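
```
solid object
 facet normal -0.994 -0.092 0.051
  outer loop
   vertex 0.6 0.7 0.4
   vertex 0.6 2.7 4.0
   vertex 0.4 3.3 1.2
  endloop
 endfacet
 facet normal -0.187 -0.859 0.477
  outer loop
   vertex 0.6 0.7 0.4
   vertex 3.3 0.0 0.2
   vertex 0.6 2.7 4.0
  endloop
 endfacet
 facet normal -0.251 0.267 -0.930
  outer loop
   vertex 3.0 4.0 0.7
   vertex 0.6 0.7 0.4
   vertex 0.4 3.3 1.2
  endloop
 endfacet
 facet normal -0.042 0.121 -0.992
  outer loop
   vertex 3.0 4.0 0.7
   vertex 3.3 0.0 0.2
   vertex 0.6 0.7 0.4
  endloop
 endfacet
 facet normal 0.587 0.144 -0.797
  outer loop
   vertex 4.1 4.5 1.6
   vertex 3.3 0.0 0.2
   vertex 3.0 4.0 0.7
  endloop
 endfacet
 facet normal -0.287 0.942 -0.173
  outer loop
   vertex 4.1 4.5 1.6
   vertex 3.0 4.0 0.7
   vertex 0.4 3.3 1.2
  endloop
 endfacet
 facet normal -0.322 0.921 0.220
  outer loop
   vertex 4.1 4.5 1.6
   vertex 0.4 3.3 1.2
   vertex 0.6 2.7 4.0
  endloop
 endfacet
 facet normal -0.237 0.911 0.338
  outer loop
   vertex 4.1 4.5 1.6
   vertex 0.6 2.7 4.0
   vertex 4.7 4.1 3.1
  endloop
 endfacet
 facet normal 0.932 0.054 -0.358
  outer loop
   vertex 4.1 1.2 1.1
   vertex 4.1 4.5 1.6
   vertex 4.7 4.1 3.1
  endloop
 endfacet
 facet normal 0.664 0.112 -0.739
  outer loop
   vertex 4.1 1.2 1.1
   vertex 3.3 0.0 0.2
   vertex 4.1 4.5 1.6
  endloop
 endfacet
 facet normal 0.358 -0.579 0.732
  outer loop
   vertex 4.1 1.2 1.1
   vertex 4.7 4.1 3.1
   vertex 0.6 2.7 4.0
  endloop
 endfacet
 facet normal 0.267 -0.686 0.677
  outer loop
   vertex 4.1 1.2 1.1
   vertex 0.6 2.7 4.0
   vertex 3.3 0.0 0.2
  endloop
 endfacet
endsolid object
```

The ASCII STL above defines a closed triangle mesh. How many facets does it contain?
12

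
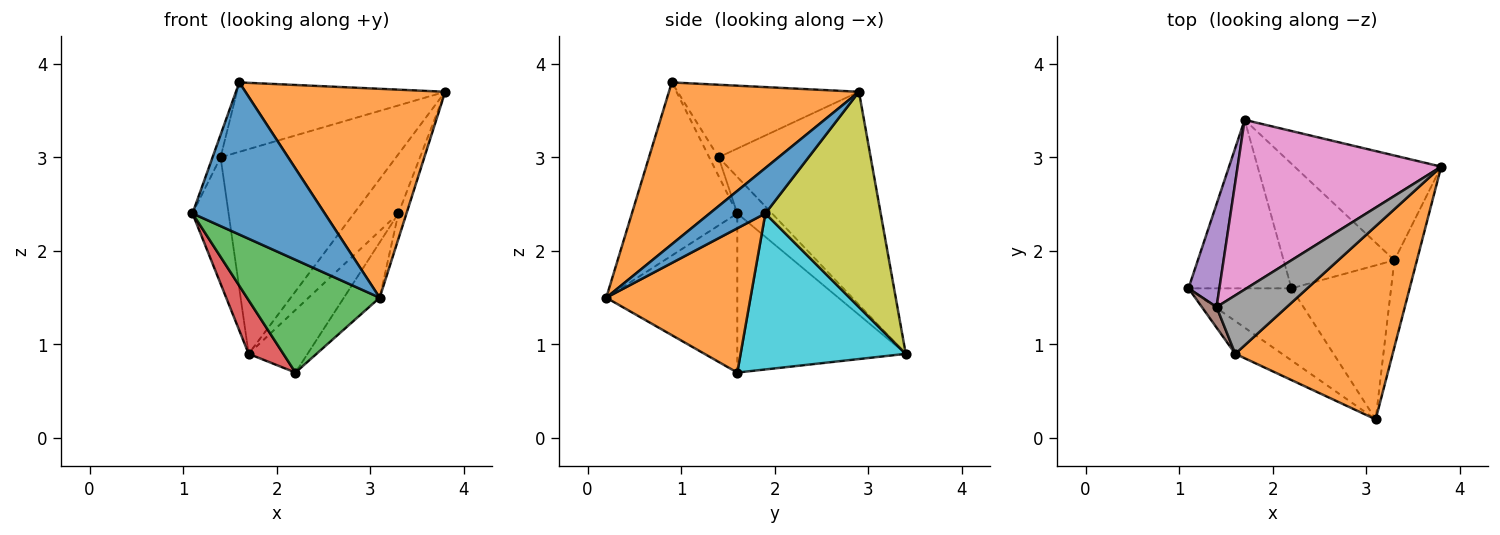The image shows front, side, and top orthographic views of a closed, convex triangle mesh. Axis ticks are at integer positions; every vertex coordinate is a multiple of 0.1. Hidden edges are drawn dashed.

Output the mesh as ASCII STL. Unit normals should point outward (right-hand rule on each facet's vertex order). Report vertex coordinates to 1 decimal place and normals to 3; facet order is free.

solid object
 facet normal -0.615 -0.771 -0.166
  outer loop
   vertex 1.6 0.9 3.8
   vertex 1.1 1.6 2.4
   vertex 3.1 0.2 1.5
  endloop
 endfacet
 facet normal 0.573 -0.602 0.557
  outer loop
   vertex 1.6 0.9 3.8
   vertex 3.1 0.2 1.5
   vertex 3.8 2.9 3.7
  endloop
 endfacet
 facet normal -0.640 -0.648 -0.414
  outer loop
   vertex 2.2 1.6 0.7
   vertex 3.1 0.2 1.5
   vertex 1.1 1.6 2.4
  endloop
 endfacet
 facet normal -0.827 -0.170 -0.535
  outer loop
   vertex 2.2 1.6 0.7
   vertex 1.1 1.6 2.4
   vertex 1.7 3.4 0.9
  endloop
 endfacet
 facet normal -0.598 0.621 0.506
  outer loop
   vertex 1.4 1.4 3.0
   vertex 1.7 3.4 0.9
   vertex 1.1 1.6 2.4
  endloop
 endfacet
 facet normal -0.652 0.559 0.512
  outer loop
   vertex 1.4 1.4 3.0
   vertex 1.1 1.6 2.4
   vertex 1.6 0.9 3.8
  endloop
 endfacet
 facet normal -0.555 0.640 0.531
  outer loop
   vertex 1.4 1.4 3.0
   vertex 3.8 2.9 3.7
   vertex 1.7 3.4 0.9
  endloop
 endfacet
 facet normal -0.554 0.636 0.536
  outer loop
   vertex 1.4 1.4 3.0
   vertex 1.6 0.9 3.8
   vertex 3.8 2.9 3.7
  endloop
 endfacet
 facet normal 0.787 0.304 -0.536
  outer loop
   vertex 3.3 1.9 2.4
   vertex 1.7 3.4 0.9
   vertex 3.8 2.9 3.7
  endloop
 endfacet
 facet normal 0.783 0.279 -0.556
  outer loop
   vertex 3.3 1.9 2.4
   vertex 2.2 1.6 0.7
   vertex 1.7 3.4 0.9
  endloop
 endfacet
 facet normal 0.888 0.129 -0.441
  outer loop
   vertex 3.3 1.9 2.4
   vertex 3.8 2.9 3.7
   vertex 3.1 0.2 1.5
  endloop
 endfacet
 facet normal 0.806 0.200 -0.557
  outer loop
   vertex 3.3 1.9 2.4
   vertex 3.1 0.2 1.5
   vertex 2.2 1.6 0.7
  endloop
 endfacet
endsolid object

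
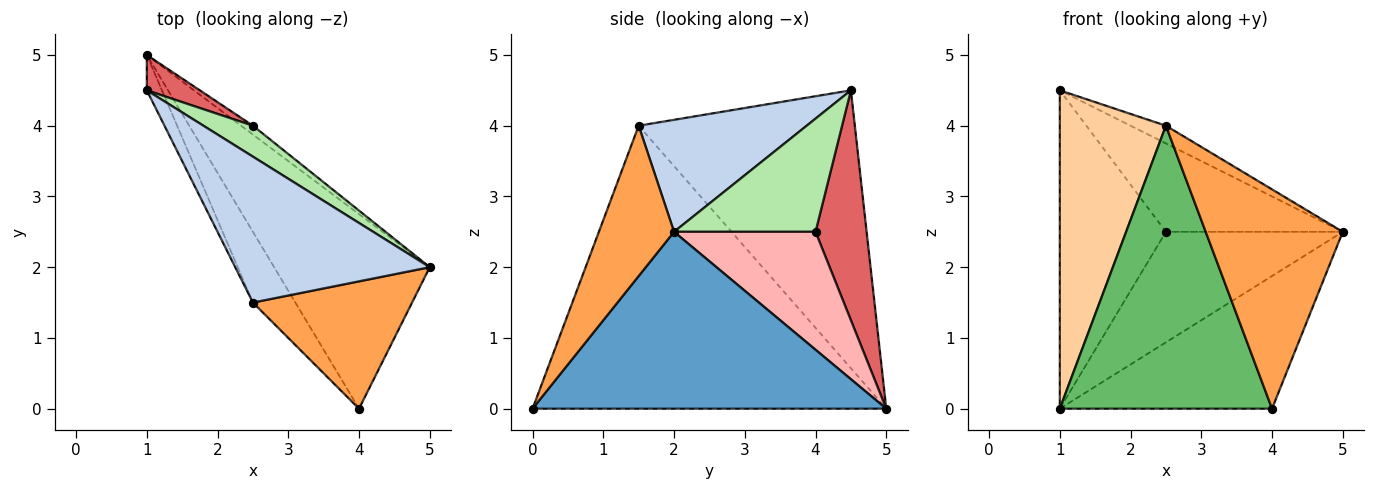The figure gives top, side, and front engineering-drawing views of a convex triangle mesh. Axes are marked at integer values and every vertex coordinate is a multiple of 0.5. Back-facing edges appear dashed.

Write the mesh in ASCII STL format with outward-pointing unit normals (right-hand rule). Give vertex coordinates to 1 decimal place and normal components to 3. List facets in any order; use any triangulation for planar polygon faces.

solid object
 facet normal 0.684 0.411 -0.602
  outer loop
   vertex 1.0 5.0 0.0
   vertex 5.0 2.0 2.5
   vertex 4.0 0.0 0.0
  endloop
 endfacet
 facet normal 0.496 0.104 0.862
  outer loop
   vertex 2.5 1.5 4.0
   vertex 5.0 2.0 2.5
   vertex 1.0 4.5 4.5
  endloop
 endfacet
 facet normal 0.428 -0.781 0.454
  outer loop
   vertex 2.5 1.5 4.0
   vertex 4.0 0.0 0.0
   vertex 5.0 2.0 2.5
  endloop
 endfacet
 facet normal -0.897 -0.440 -0.049
  outer loop
   vertex 2.5 1.5 4.0
   vertex 1.0 4.5 4.5
   vertex 1.0 5.0 0.0
  endloop
 endfacet
 facet normal -0.850 -0.510 -0.128
  outer loop
   vertex 2.5 1.5 4.0
   vertex 1.0 5.0 0.0
   vertex 4.0 0.0 0.0
  endloop
 endfacet
 facet normal 0.603 0.753 0.264
  outer loop
   vertex 2.5 4.0 2.5
   vertex 1.0 4.5 4.5
   vertex 5.0 2.0 2.5
  endloop
 endfacet
 facet normal 0.432 0.897 0.100
  outer loop
   vertex 2.5 4.0 2.5
   vertex 1.0 5.0 0.0
   vertex 1.0 4.5 4.5
  endloop
 endfacet
 facet normal 0.623 0.779 -0.062
  outer loop
   vertex 2.5 4.0 2.5
   vertex 5.0 2.0 2.5
   vertex 1.0 5.0 0.0
  endloop
 endfacet
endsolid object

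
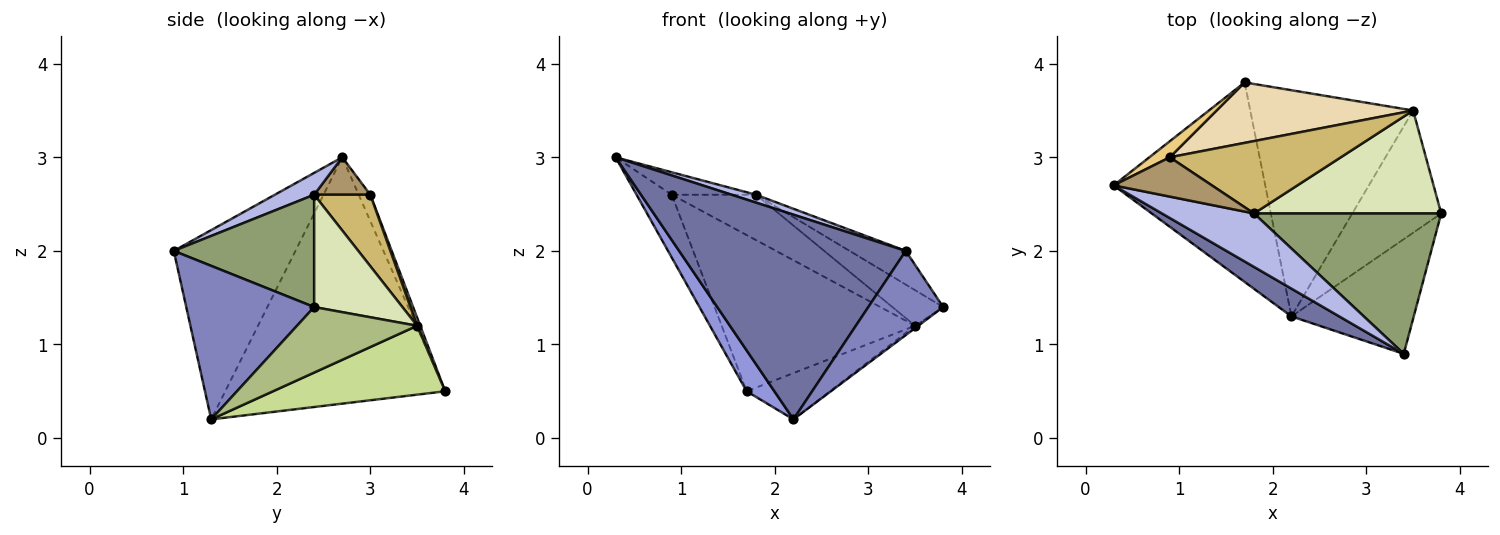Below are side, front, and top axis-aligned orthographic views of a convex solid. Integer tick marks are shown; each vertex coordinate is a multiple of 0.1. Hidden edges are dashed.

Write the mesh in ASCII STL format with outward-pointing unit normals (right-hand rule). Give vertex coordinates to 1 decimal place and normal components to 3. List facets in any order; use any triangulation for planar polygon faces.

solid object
 facet normal -0.470 -0.875 0.119
  outer loop
   vertex 2.2 1.3 0.2
   vertex 3.4 0.9 2.0
   vertex 0.3 2.7 3.0
  endloop
 endfacet
 facet normal 0.711 -0.416 -0.567
  outer loop
   vertex 2.2 1.3 0.2
   vertex 3.8 2.4 1.4
   vertex 3.4 0.9 2.0
  endloop
 endfacet
 facet normal -0.847 -0.107 -0.521
  outer loop
   vertex 1.7 3.8 0.5
   vertex 2.2 1.3 0.2
   vertex 0.3 2.7 3.0
  endloop
 endfacet
 facet normal 0.229 -0.141 0.963
  outer loop
   vertex 1.8 2.4 2.6
   vertex 0.3 2.7 3.0
   vertex 3.4 0.9 2.0
  endloop
 endfacet
 facet normal 0.504 0.202 0.840
  outer loop
   vertex 1.8 2.4 2.6
   vertex 3.4 0.9 2.0
   vertex 3.8 2.4 1.4
  endloop
 endfacet
 facet normal 0.593 0.015 -0.805
  outer loop
   vertex 3.5 3.5 1.2
   vertex 3.8 2.4 1.4
   vertex 2.2 1.3 0.2
  endloop
 endfacet
 facet normal 0.383 0.185 -0.905
  outer loop
   vertex 3.5 3.5 1.2
   vertex 2.2 1.3 0.2
   vertex 1.7 3.8 0.5
  endloop
 endfacet
 facet normal 0.493 0.284 0.822
  outer loop
   vertex 3.5 3.5 1.2
   vertex 1.8 2.4 2.6
   vertex 3.8 2.4 1.4
  endloop
 endfacet
 facet normal 0.314 0.471 0.824
  outer loop
   vertex 0.9 3.0 2.6
   vertex 0.3 2.7 3.0
   vertex 1.8 2.4 2.6
  endloop
 endfacet
 facet normal 0.334 0.501 0.799
  outer loop
   vertex 0.9 3.0 2.6
   vertex 1.8 2.4 2.6
   vertex 3.5 3.5 1.2
  endloop
 endfacet
 facet normal -0.304 0.923 0.236
  outer loop
   vertex 0.9 3.0 2.6
   vertex 1.7 3.8 0.5
   vertex 0.3 2.7 3.0
  endloop
 endfacet
 facet normal 0.015 0.932 0.361
  outer loop
   vertex 0.9 3.0 2.6
   vertex 3.5 3.5 1.2
   vertex 1.7 3.8 0.5
  endloop
 endfacet
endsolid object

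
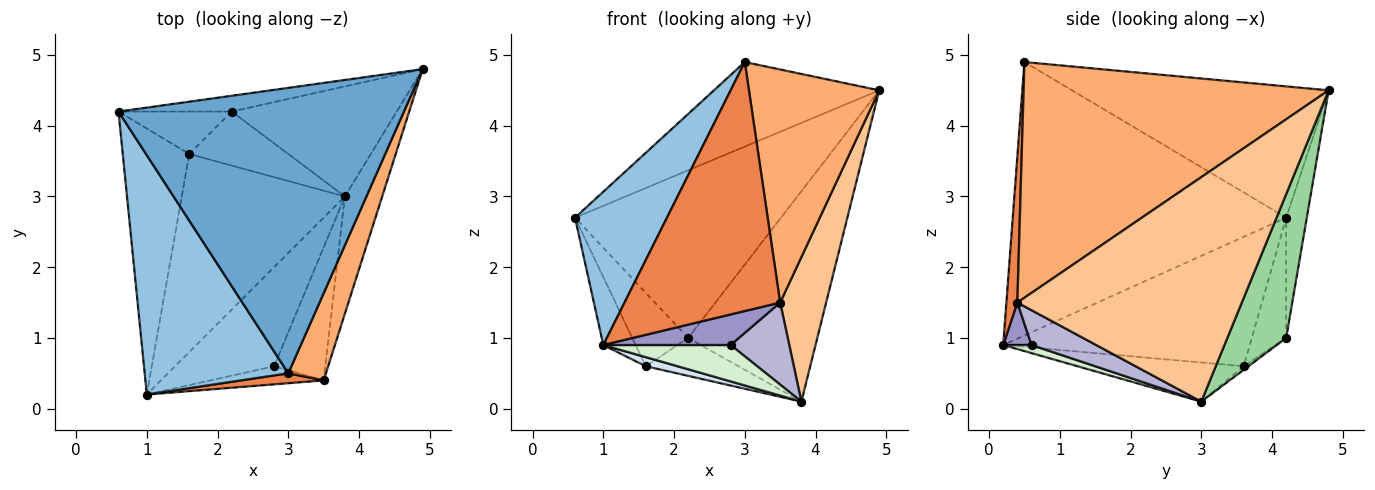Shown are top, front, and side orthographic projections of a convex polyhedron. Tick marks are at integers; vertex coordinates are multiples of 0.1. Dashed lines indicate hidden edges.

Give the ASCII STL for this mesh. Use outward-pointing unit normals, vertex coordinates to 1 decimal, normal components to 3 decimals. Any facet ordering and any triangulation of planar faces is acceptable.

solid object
 facet normal -0.404 0.260 0.877
  outer loop
   vertex 3.0 0.5 4.9
   vertex 4.9 4.8 4.5
   vertex 0.6 4.2 2.7
  endloop
 endfacet
 facet normal -0.848 -0.285 0.446
  outer loop
   vertex 3.0 0.5 4.9
   vertex 0.6 4.2 2.7
   vertex 1.0 0.2 0.9
  endloop
 endfacet
 facet normal -0.884 0.116 -0.454
  outer loop
   vertex 1.6 3.6 0.6
   vertex 1.0 0.2 0.9
   vertex 0.6 4.2 2.7
  endloop
 endfacet
 facet normal -0.233 -0.045 -0.971
  outer loop
   vertex 1.6 3.6 0.6
   vertex 3.8 3.0 0.1
   vertex 1.0 0.2 0.9
  endloop
 endfacet
 facet normal 0.070 -0.997 0.040
  outer loop
   vertex 3.5 0.4 1.5
   vertex 3.0 0.5 4.9
   vertex 1.0 0.2 0.9
  endloop
 endfacet
 facet normal 0.910 -0.389 0.145
  outer loop
   vertex 3.5 0.4 1.5
   vertex 4.9 4.8 4.5
   vertex 3.0 0.5 4.9
  endloop
 endfacet
 facet normal 0.967 -0.198 -0.161
  outer loop
   vertex 3.5 0.4 1.5
   vertex 3.8 3.0 0.1
   vertex 4.9 4.8 4.5
  endloop
 endfacet
 facet normal -0.099 0.991 -0.093
  outer loop
   vertex 2.2 4.2 1.0
   vertex 0.6 4.2 2.7
   vertex 4.9 4.8 4.5
  endloop
 endfacet
 facet normal -0.470 0.764 -0.442
  outer loop
   vertex 2.2 4.2 1.0
   vertex 1.6 3.6 0.6
   vertex 0.6 4.2 2.7
  endloop
 endfacet
 facet normal 0.374 0.822 -0.430
  outer loop
   vertex 2.2 4.2 1.0
   vertex 4.9 4.8 4.5
   vertex 3.8 3.0 0.1
  endloop
 endfacet
 facet normal -0.029 0.575 -0.818
  outer loop
   vertex 2.2 4.2 1.0
   vertex 3.8 3.0 0.1
   vertex 1.6 3.6 0.6
  endloop
 endfacet
 facet normal 0.076 -0.344 -0.936
  outer loop
   vertex 2.8 0.6 0.9
   vertex 1.0 0.2 0.9
   vertex 3.8 3.0 0.1
  endloop
 endfacet
 facet normal 0.188 -0.845 -0.501
  outer loop
   vertex 2.8 0.6 0.9
   vertex 3.5 0.4 1.5
   vertex 1.0 0.2 0.9
  endloop
 endfacet
 facet normal 0.501 -0.454 -0.736
  outer loop
   vertex 2.8 0.6 0.9
   vertex 3.8 3.0 0.1
   vertex 3.5 0.4 1.5
  endloop
 endfacet
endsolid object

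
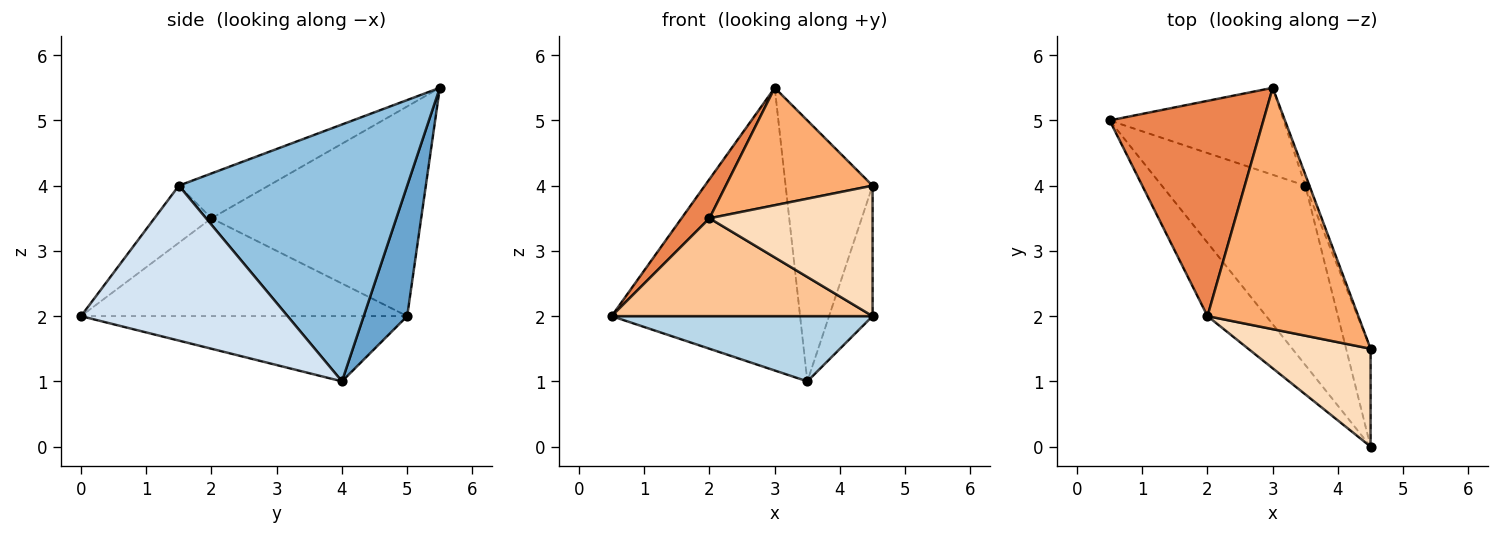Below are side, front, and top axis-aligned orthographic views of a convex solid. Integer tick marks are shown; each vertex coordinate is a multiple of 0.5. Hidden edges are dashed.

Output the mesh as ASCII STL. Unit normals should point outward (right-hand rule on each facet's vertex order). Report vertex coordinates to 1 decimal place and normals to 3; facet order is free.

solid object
 facet normal 0.215 0.933 -0.287
  outer loop
   vertex 3.5 4.0 1.0
   vertex 0.5 5.0 2.0
   vertex 3.0 5.5 5.5
  endloop
 endfacet
 facet normal 0.934 0.356 -0.015
  outer loop
   vertex 3.5 4.0 1.0
   vertex 3.0 5.5 5.5
   vertex 4.5 1.5 4.0
  endloop
 endfacet
 facet normal -0.393 -0.314 -0.864
  outer loop
   vertex 4.5 0.0 2.0
   vertex 0.5 5.0 2.0
   vertex 3.5 4.0 1.0
  endloop
 endfacet
 facet normal 0.967 0.204 -0.153
  outer loop
   vertex 4.5 0.0 2.0
   vertex 3.5 4.0 1.0
   vertex 4.5 1.5 4.0
  endloop
 endfacet
 facet normal -0.802 -0.107 0.588
  outer loop
   vertex 2.0 2.0 3.5
   vertex 3.0 5.5 5.5
   vertex 0.5 5.0 2.0
  endloop
 endfacet
 facet normal -0.258 -0.423 0.869
  outer loop
   vertex 2.0 2.0 3.5
   vertex 4.5 1.5 4.0
   vertex 3.0 5.5 5.5
  endloop
 endfacet
 facet normal -0.707 -0.566 -0.424
  outer loop
   vertex 2.0 2.0 3.5
   vertex 0.5 5.0 2.0
   vertex 4.5 0.0 2.0
  endloop
 endfacet
 facet normal -0.270 -0.770 0.578
  outer loop
   vertex 2.0 2.0 3.5
   vertex 4.5 0.0 2.0
   vertex 4.5 1.5 4.0
  endloop
 endfacet
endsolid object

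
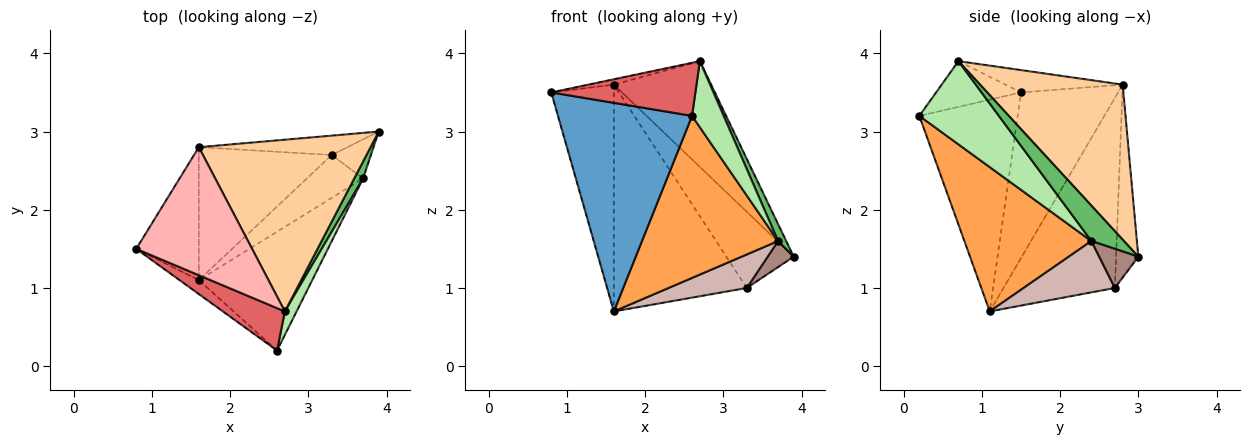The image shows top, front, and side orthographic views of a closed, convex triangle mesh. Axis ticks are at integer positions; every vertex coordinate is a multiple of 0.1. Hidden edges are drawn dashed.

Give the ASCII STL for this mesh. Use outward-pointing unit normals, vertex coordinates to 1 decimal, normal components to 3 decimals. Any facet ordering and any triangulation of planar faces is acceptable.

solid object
 facet normal -0.591 -0.805 -0.054
  outer loop
   vertex 1.6 1.1 0.7
   vertex 2.6 0.2 3.2
   vertex 0.8 1.5 3.5
  endloop
 endfacet
 facet normal -0.801 0.516 -0.303
  outer loop
   vertex 1.6 2.8 3.6
   vertex 1.6 1.1 0.7
   vertex 0.8 1.5 3.5
  endloop
 endfacet
 facet normal 0.601 -0.644 -0.472
  outer loop
   vertex 3.7 2.4 1.6
   vertex 2.6 0.2 3.2
   vertex 1.6 1.1 0.7
  endloop
 endfacet
 facet normal 0.610 0.416 0.675
  outer loop
   vertex 2.7 0.7 3.9
   vertex 3.9 3.0 1.4
   vertex 1.6 2.8 3.6
  endloop
 endfacet
 facet normal 0.943 -0.236 0.236
  outer loop
   vertex 2.7 0.7 3.9
   vertex 3.7 2.4 1.6
   vertex 3.9 3.0 1.4
  endloop
 endfacet
 facet normal 0.921 -0.366 0.130
  outer loop
   vertex 2.7 0.7 3.9
   vertex 2.6 0.2 3.2
   vertex 3.7 2.4 1.6
  endloop
 endfacet
 facet normal -0.418 -0.710 0.567
  outer loop
   vertex 2.7 0.7 3.9
   vertex 0.8 1.5 3.5
   vertex 2.6 0.2 3.2
  endloop
 endfacet
 facet normal -0.189 0.041 0.981
  outer loop
   vertex 2.7 0.7 3.9
   vertex 1.6 2.8 3.6
   vertex 0.8 1.5 3.5
  endloop
 endfacet
 facet normal -0.305 0.923 -0.235
  outer loop
   vertex 3.3 2.7 1.0
   vertex 1.6 2.8 3.6
   vertex 3.9 3.0 1.4
  endloop
 endfacet
 facet normal -0.586 0.699 -0.410
  outer loop
   vertex 3.3 2.7 1.0
   vertex 1.6 1.1 0.7
   vertex 1.6 2.8 3.6
  endloop
 endfacet
 facet normal 0.640 -0.426 -0.640
  outer loop
   vertex 3.3 2.7 1.0
   vertex 3.9 3.0 1.4
   vertex 3.7 2.4 1.6
  endloop
 endfacet
 facet normal 0.584 -0.500 -0.639
  outer loop
   vertex 3.3 2.7 1.0
   vertex 3.7 2.4 1.6
   vertex 1.6 1.1 0.7
  endloop
 endfacet
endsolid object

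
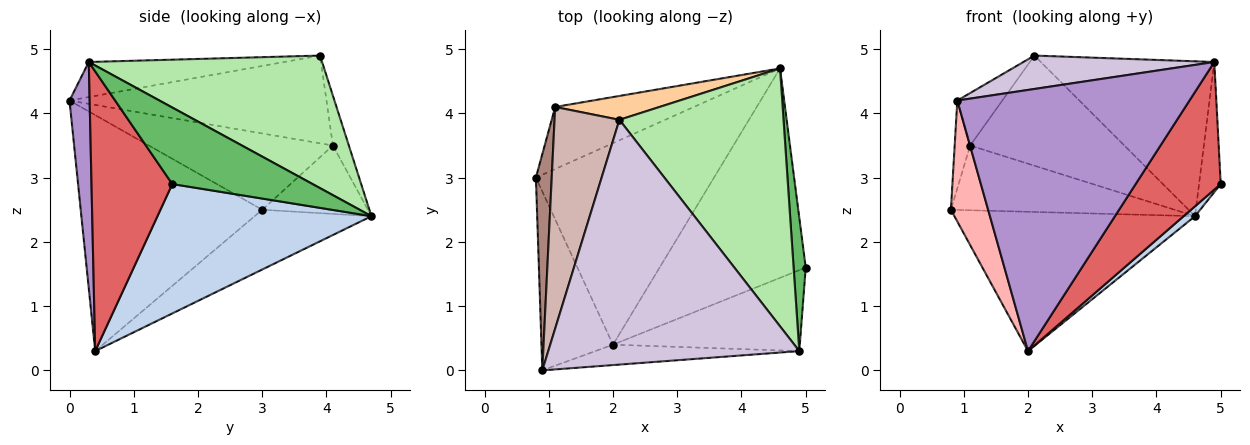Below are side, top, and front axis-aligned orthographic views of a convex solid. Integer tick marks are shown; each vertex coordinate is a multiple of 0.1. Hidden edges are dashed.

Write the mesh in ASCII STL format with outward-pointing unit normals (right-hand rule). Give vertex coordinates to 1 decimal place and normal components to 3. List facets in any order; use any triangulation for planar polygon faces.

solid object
 facet normal -0.266 0.548 -0.793
  outer loop
   vertex 2.0 0.4 0.3
   vertex 0.8 3.0 2.5
   vertex 4.6 4.7 2.4
  endloop
 endfacet
 facet normal 0.663 -0.035 -0.748
  outer loop
   vertex 2.0 0.4 0.3
   vertex 4.6 4.7 2.4
   vertex 5.0 1.6 2.9
  endloop
 endfacet
 facet normal -0.323 0.683 -0.655
  outer loop
   vertex 1.1 4.1 3.5
   vertex 4.6 4.7 2.4
   vertex 0.8 3.0 2.5
  endloop
 endfacet
 facet normal -0.100 0.972 0.211
  outer loop
   vertex 1.1 4.1 3.5
   vertex 2.1 3.9 4.9
   vertex 4.6 4.7 2.4
  endloop
 endfacet
 facet normal 0.976 0.151 0.155
  outer loop
   vertex 4.9 0.3 4.8
   vertex 5.0 1.6 2.9
   vertex 4.6 4.7 2.4
  endloop
 endfacet
 facet normal 0.569 0.423 0.705
  outer loop
   vertex 4.9 0.3 4.8
   vertex 4.6 4.7 2.4
   vertex 2.1 3.9 4.9
  endloop
 endfacet
 facet normal 0.626 -0.659 -0.418
  outer loop
   vertex 4.9 0.3 4.8
   vertex 2.0 0.4 0.3
   vertex 5.0 1.6 2.9
  endloop
 endfacet
 facet normal -0.939 -0.193 -0.285
  outer loop
   vertex 0.9 0.0 4.2
   vertex 0.8 3.0 2.5
   vertex 2.0 0.4 0.3
  endloop
 endfacet
 facet normal 0.086 -0.993 -0.078
  outer loop
   vertex 0.9 0.0 4.2
   vertex 2.0 0.4 0.3
   vertex 4.9 0.3 4.8
  endloop
 endfacet
 facet normal -0.137 -0.134 0.981
  outer loop
   vertex 0.9 0.0 4.2
   vertex 4.9 0.3 4.8
   vertex 2.1 3.9 4.9
  endloop
 endfacet
 facet normal -0.976 0.082 0.202
  outer loop
   vertex 0.9 0.0 4.2
   vertex 1.1 4.1 3.5
   vertex 0.8 3.0 2.5
  endloop
 endfacet
 facet normal -0.796 0.139 0.589
  outer loop
   vertex 0.9 0.0 4.2
   vertex 2.1 3.9 4.9
   vertex 1.1 4.1 3.5
  endloop
 endfacet
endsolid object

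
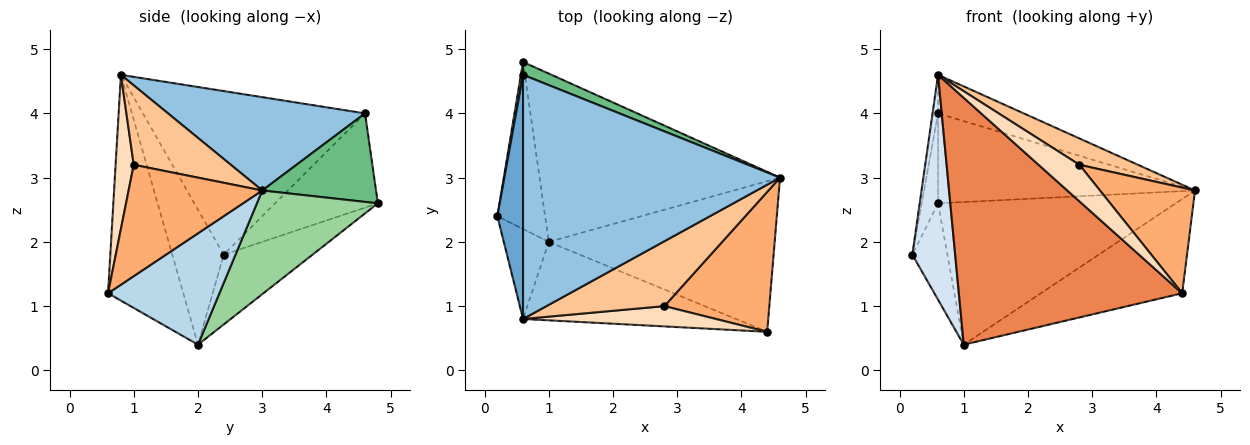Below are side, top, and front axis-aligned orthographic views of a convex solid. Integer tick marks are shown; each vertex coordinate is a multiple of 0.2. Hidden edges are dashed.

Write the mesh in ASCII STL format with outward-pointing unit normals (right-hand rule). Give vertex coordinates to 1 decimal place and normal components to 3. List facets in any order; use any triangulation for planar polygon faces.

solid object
 facet normal -0.988 0.024 0.155
  outer loop
   vertex 0.6 4.6 4.0
   vertex 0.2 2.4 1.8
   vertex 0.6 0.8 4.6
  endloop
 endfacet
 facet normal 0.338 0.147 0.930
  outer loop
   vertex 0.6 4.6 4.0
   vertex 0.6 0.8 4.6
   vertex 4.6 3.0 2.8
  endloop
 endfacet
 facet normal 0.386 0.489 -0.782
  outer loop
   vertex 1.0 2.0 0.4
   vertex 4.6 3.0 2.8
   vertex 4.4 0.6 1.2
  endloop
 endfacet
 facet normal -0.744 -0.620 -0.248
  outer loop
   vertex 1.0 2.0 0.4
   vertex 0.6 0.8 4.6
   vertex 0.2 2.4 1.8
  endloop
 endfacet
 facet normal -0.306 -0.907 -0.288
  outer loop
   vertex 1.0 2.0 0.4
   vertex 4.4 0.6 1.2
   vertex 0.6 0.8 4.6
  endloop
 endfacet
 facet normal 0.646 -0.460 0.609
  outer loop
   vertex 2.8 1.0 3.2
   vertex 4.4 0.6 1.2
   vertex 4.6 3.0 2.8
  endloop
 endfacet
 facet normal 0.529 -0.319 0.786
  outer loop
   vertex 2.8 1.0 3.2
   vertex 4.6 3.0 2.8
   vertex 0.6 0.8 4.6
  endloop
 endfacet
 facet normal 0.362 -0.815 0.453
  outer loop
   vertex 2.8 1.0 3.2
   vertex 0.6 0.8 4.6
   vertex 4.4 0.6 1.2
  endloop
 endfacet
 facet normal 0.402 0.907 0.130
  outer loop
   vertex 0.6 4.8 2.6
   vertex 0.6 4.6 4.0
   vertex 4.6 3.0 2.8
  endloop
 endfacet
 facet normal 0.313 0.614 -0.725
  outer loop
   vertex 0.6 4.8 2.6
   vertex 4.6 3.0 2.8
   vertex 1.0 2.0 0.4
  endloop
 endfacet
 facet normal -0.987 0.157 0.022
  outer loop
   vertex 0.6 4.8 2.6
   vertex 0.2 2.4 1.8
   vertex 0.6 4.6 4.0
  endloop
 endfacet
 facet normal -0.785 0.310 -0.537
  outer loop
   vertex 0.6 4.8 2.6
   vertex 1.0 2.0 0.4
   vertex 0.2 2.4 1.8
  endloop
 endfacet
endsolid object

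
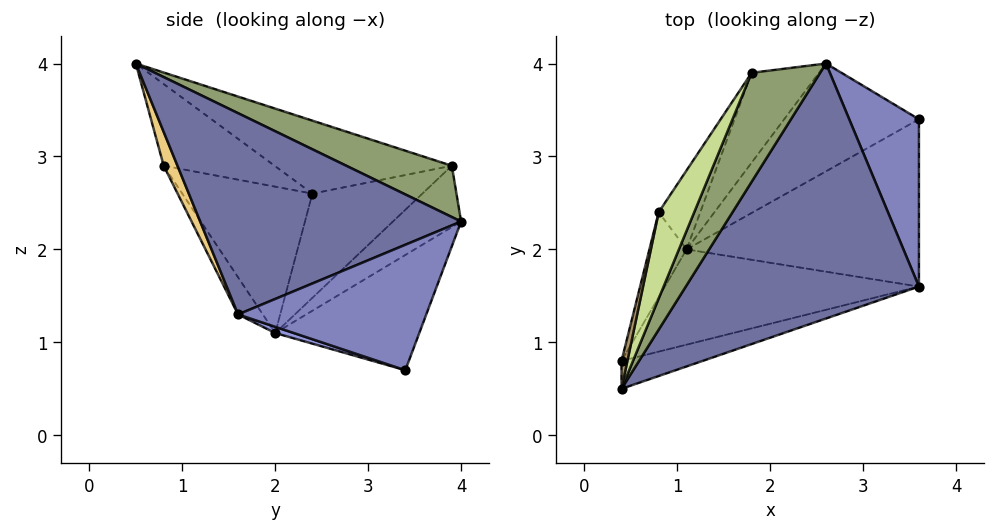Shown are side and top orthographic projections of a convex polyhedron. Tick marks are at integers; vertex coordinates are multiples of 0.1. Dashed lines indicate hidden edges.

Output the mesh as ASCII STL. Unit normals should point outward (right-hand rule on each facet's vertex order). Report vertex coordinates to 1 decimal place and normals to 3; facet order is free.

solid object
 facet normal 0.653 -0.043 0.756
  outer loop
   vertex 2.6 4.0 2.3
   vertex 0.4 0.5 4.0
   vertex 3.6 1.6 1.3
  endloop
 endfacet
 facet normal 0.863 0.160 0.479
  outer loop
   vertex 3.6 3.4 0.7
   vertex 2.6 4.0 2.3
   vertex 3.6 1.6 1.3
  endloop
 endfacet
 facet normal 0.025 -0.316 -0.948
  outer loop
   vertex 1.1 2.0 1.1
   vertex 3.6 3.4 0.7
   vertex 3.6 1.6 1.3
  endloop
 endfacet
 facet normal -0.473 0.686 -0.553
  outer loop
   vertex 1.1 2.0 1.1
   vertex 2.6 4.0 2.3
   vertex 3.6 3.4 0.7
  endloop
 endfacet
 facet normal 0.599 0.012 0.801
  outer loop
   vertex 1.8 3.9 2.9
   vertex 0.4 0.5 4.0
   vertex 2.6 4.0 2.3
  endloop
 endfacet
 facet normal -0.488 0.688 -0.537
  outer loop
   vertex 1.8 3.9 2.9
   vertex 2.6 4.0 2.3
   vertex 1.1 2.0 1.1
  endloop
 endfacet
 facet normal -0.800 0.456 0.390
  outer loop
   vertex 0.8 2.4 2.6
   vertex 0.4 0.5 4.0
   vertex 1.8 3.9 2.9
  endloop
 endfacet
 facet normal -0.763 0.570 -0.305
  outer loop
   vertex 0.8 2.4 2.6
   vertex 1.8 3.9 2.9
   vertex 1.1 2.0 1.1
  endloop
 endfacet
 facet normal -0.965 0.254 0.069
  outer loop
   vertex 0.4 0.8 2.9
   vertex 0.4 0.5 4.0
   vertex 0.8 2.4 2.6
  endloop
 endfacet
 facet normal -0.951 0.192 -0.242
  outer loop
   vertex 0.4 0.8 2.9
   vertex 0.8 2.4 2.6
   vertex 1.1 2.0 1.1
  endloop
 endfacet
 facet normal 0.109 -0.959 -0.262
  outer loop
   vertex 0.4 0.8 2.9
   vertex 3.6 1.6 1.3
   vertex 0.4 0.5 4.0
  endloop
 endfacet
 facet normal -0.084 -0.814 -0.575
  outer loop
   vertex 0.4 0.8 2.9
   vertex 1.1 2.0 1.1
   vertex 3.6 1.6 1.3
  endloop
 endfacet
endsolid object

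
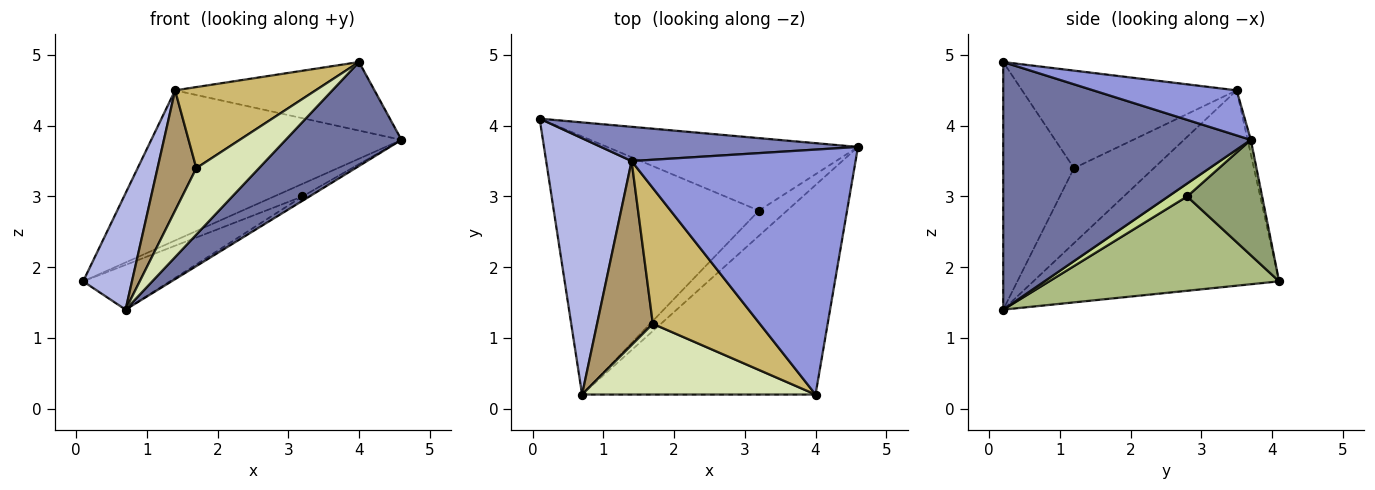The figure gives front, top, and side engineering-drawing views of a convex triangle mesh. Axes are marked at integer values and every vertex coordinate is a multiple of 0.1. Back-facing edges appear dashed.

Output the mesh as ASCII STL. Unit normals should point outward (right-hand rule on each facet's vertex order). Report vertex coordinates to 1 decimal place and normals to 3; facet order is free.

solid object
 facet normal 0.689 -0.322 -0.649
  outer loop
   vertex 4.0 0.2 4.9
   vertex 0.7 0.2 1.4
   vertex 4.6 3.7 3.8
  endloop
 endfacet
 facet normal -0.012 0.975 0.223
  outer loop
   vertex 1.4 3.5 4.5
   vertex 4.6 3.7 3.8
   vertex 0.1 4.1 1.8
  endloop
 endfacet
 facet normal 0.190 0.265 0.945
  outer loop
   vertex 1.4 3.5 4.5
   vertex 4.0 0.2 4.9
   vertex 4.6 3.7 3.8
  endloop
 endfacet
 facet normal -0.901 -0.179 0.394
  outer loop
   vertex 1.4 3.5 4.5
   vertex 0.1 4.1 1.8
   vertex 0.7 0.2 1.4
  endloop
 endfacet
 facet normal 0.413 0.156 -0.897
  outer loop
   vertex 3.2 2.8 3.0
   vertex 0.1 4.1 1.8
   vertex 4.6 3.7 3.8
  endloop
 endfacet
 facet normal 0.413 0.156 -0.898
  outer loop
   vertex 3.2 2.8 3.0
   vertex 0.7 0.2 1.4
   vertex 0.1 4.1 1.8
  endloop
 endfacet
 facet normal 0.413 0.155 -0.897
  outer loop
   vertex 3.2 2.8 3.0
   vertex 4.6 3.7 3.8
   vertex 0.7 0.2 1.4
  endloop
 endfacet
 facet normal -0.612 -0.542 0.577
  outer loop
   vertex 1.7 1.2 3.4
   vertex 0.7 0.2 1.4
   vertex 4.0 0.2 4.9
  endloop
 endfacet
 facet normal -0.748 -0.363 0.556
  outer loop
   vertex 1.7 1.2 3.4
   vertex 1.4 3.5 4.5
   vertex 0.7 0.2 1.4
  endloop
 endfacet
 facet normal -0.616 -0.404 0.676
  outer loop
   vertex 1.7 1.2 3.4
   vertex 4.0 0.2 4.9
   vertex 1.4 3.5 4.5
  endloop
 endfacet
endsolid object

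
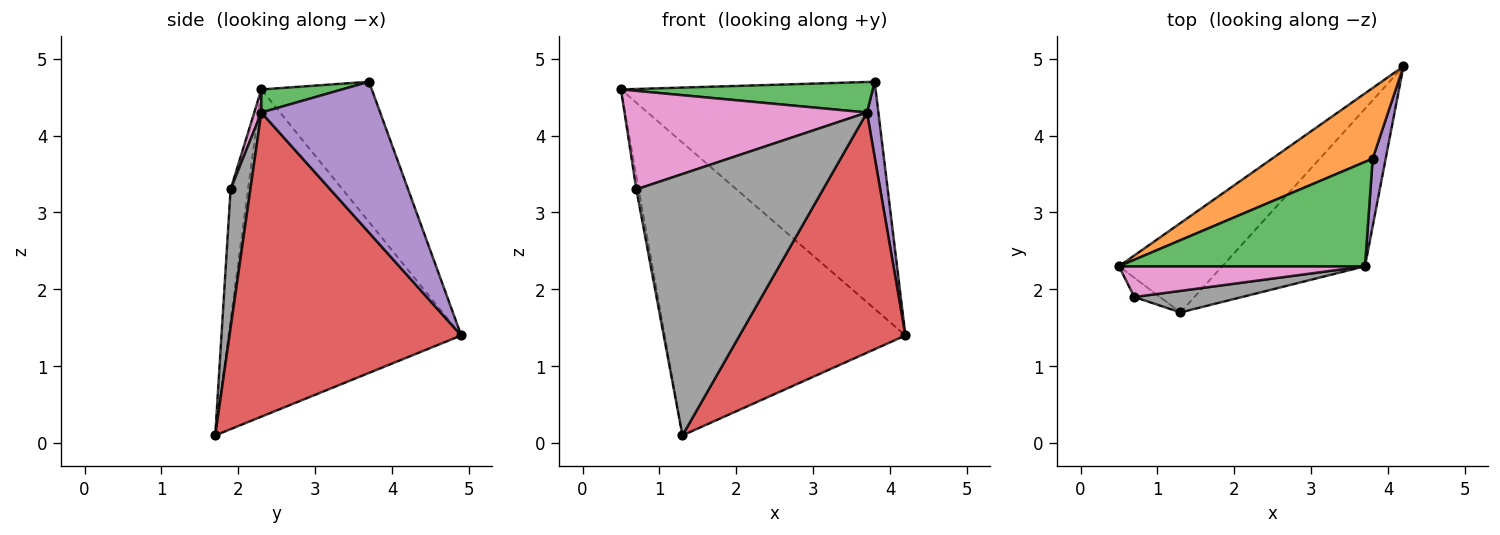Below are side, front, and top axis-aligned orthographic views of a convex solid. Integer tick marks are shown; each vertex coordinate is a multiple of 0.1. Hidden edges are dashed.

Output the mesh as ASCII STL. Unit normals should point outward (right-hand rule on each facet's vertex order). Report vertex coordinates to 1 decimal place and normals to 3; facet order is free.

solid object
 facet normal -0.679 0.702 -0.214
  outer loop
   vertex 1.3 1.7 0.1
   vertex 0.5 2.3 4.6
   vertex 4.2 4.9 1.4
  endloop
 endfacet
 facet normal -0.383 0.882 0.274
  outer loop
   vertex 3.8 3.7 4.7
   vertex 4.2 4.9 1.4
   vertex 0.5 2.3 4.6
  endloop
 endfacet
 facet normal 0.090 -0.280 0.956
  outer loop
   vertex 3.7 2.3 4.3
   vertex 3.8 3.7 4.7
   vertex 0.5 2.3 4.6
  endloop
 endfacet
 facet normal 0.760 -0.544 -0.356
  outer loop
   vertex 3.7 2.3 4.3
   vertex 1.3 1.7 0.1
   vertex 4.2 4.9 1.4
  endloop
 endfacet
 facet normal 0.992 -0.095 0.086
  outer loop
   vertex 3.7 2.3 4.3
   vertex 4.2 4.9 1.4
   vertex 3.8 3.7 4.7
  endloop
 endfacet
 facet normal -0.973 0.133 -0.191
  outer loop
   vertex 0.7 1.9 3.3
   vertex 0.5 2.3 4.6
   vertex 1.3 1.7 0.1
  endloop
 endfacet
 facet normal 0.028 -0.954 0.298
  outer loop
   vertex 0.7 1.9 3.3
   vertex 3.7 2.3 4.3
   vertex 0.5 2.3 4.6
  endloop
 endfacet
 facet normal 0.105 -0.991 0.082
  outer loop
   vertex 0.7 1.9 3.3
   vertex 1.3 1.7 0.1
   vertex 3.7 2.3 4.3
  endloop
 endfacet
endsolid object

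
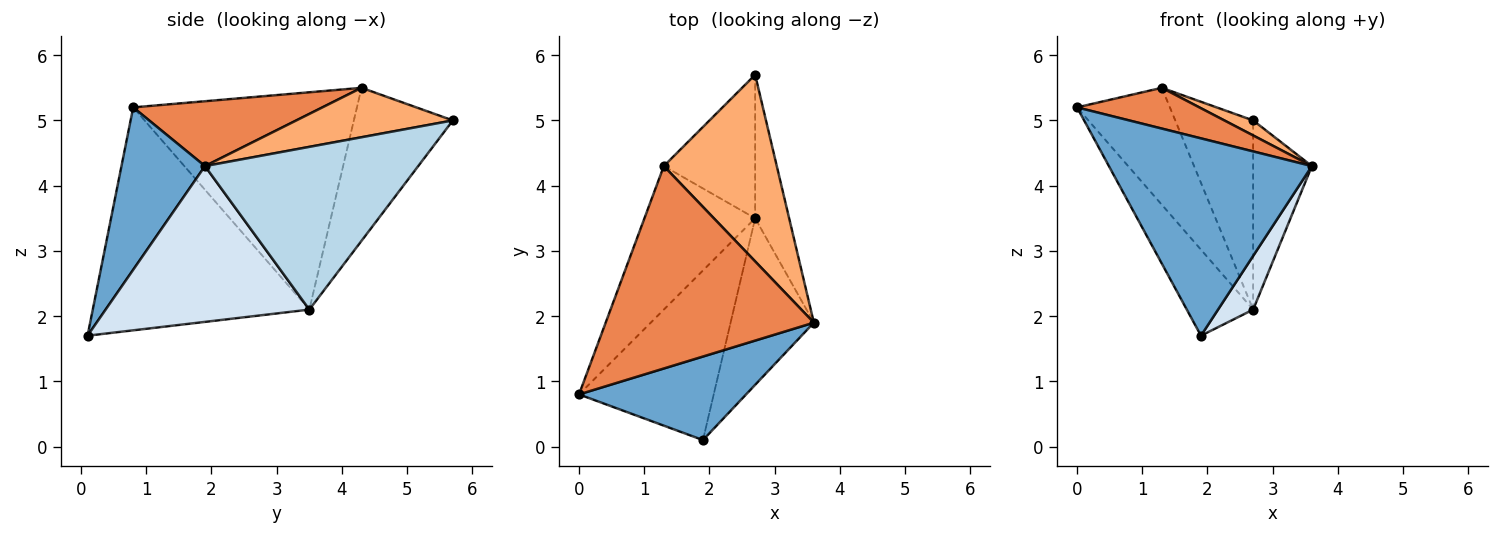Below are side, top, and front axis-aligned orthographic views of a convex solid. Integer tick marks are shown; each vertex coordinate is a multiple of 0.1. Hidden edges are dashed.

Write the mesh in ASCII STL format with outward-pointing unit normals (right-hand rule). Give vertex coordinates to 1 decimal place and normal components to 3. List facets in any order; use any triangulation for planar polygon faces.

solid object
 facet normal 0.354 -0.861 0.365
  outer loop
   vertex 1.9 0.1 1.7
   vertex 3.6 1.9 4.3
   vertex 0.0 0.8 5.2
  endloop
 endfacet
 facet normal -0.828 0.254 -0.500
  outer loop
   vertex 2.7 3.5 2.1
   vertex 1.9 0.1 1.7
   vertex 0.0 0.8 5.2
  endloop
 endfacet
 facet normal 0.945 0.260 -0.197
  outer loop
   vertex 2.7 3.5 2.1
   vertex 2.7 5.7 5.0
   vertex 3.6 1.9 4.3
  endloop
 endfacet
 facet normal 0.872 -0.150 -0.466
  outer loop
   vertex 2.7 3.5 2.1
   vertex 3.6 1.9 4.3
   vertex 1.9 0.1 1.7
  endloop
 endfacet
 facet normal 0.292 -0.189 0.938
  outer loop
   vertex 1.3 4.3 5.5
   vertex 0.0 0.8 5.2
   vertex 3.6 1.9 4.3
  endloop
 endfacet
 facet normal 0.400 -0.074 0.914
  outer loop
   vertex 1.3 4.3 5.5
   vertex 3.6 1.9 4.3
   vertex 2.7 5.7 5.0
  endloop
 endfacet
 facet normal -0.836 0.347 -0.426
  outer loop
   vertex 1.3 4.3 5.5
   vertex 2.7 3.5 2.1
   vertex 0.0 0.8 5.2
  endloop
 endfacet
 facet normal -0.712 0.560 -0.425
  outer loop
   vertex 1.3 4.3 5.5
   vertex 2.7 5.7 5.0
   vertex 2.7 3.5 2.1
  endloop
 endfacet
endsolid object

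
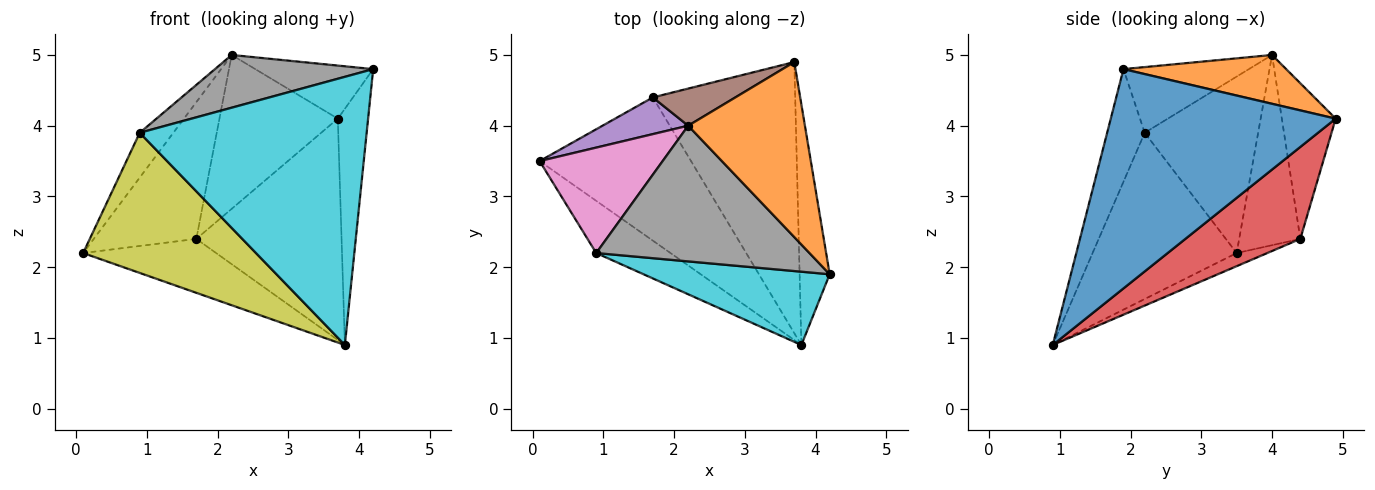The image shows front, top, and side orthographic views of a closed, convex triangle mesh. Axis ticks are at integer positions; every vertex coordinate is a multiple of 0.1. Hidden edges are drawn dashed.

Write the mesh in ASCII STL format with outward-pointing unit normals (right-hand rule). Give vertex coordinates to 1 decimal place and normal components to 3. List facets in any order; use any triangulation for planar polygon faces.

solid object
 facet normal 0.982 0.132 -0.135
  outer loop
   vertex 3.8 0.9 0.9
   vertex 3.7 4.9 4.1
   vertex 4.2 1.9 4.8
  endloop
 endfacet
 facet normal 0.372 0.269 0.889
  outer loop
   vertex 2.2 4.0 5.0
   vertex 4.2 1.9 4.8
   vertex 3.7 4.9 4.1
  endloop
 endfacet
 facet normal -0.081 0.351 -0.933
  outer loop
   vertex 1.7 4.4 2.4
   vertex 3.8 0.9 0.9
   vertex 0.1 3.5 2.2
  endloop
 endfacet
 facet normal 0.448 0.565 -0.693
  outer loop
   vertex 1.7 4.4 2.4
   vertex 3.7 4.9 4.1
   vertex 3.8 0.9 0.9
  endloop
 endfacet
 facet normal -0.499 0.837 0.225
  outer loop
   vertex 1.7 4.4 2.4
   vertex 0.1 3.5 2.2
   vertex 2.2 4.0 5.0
  endloop
 endfacet
 facet normal -0.405 0.889 0.215
  outer loop
   vertex 1.7 4.4 2.4
   vertex 2.2 4.0 5.0
   vertex 3.7 4.9 4.1
  endloop
 endfacet
 facet normal -0.797 0.236 0.556
  outer loop
   vertex 0.9 2.2 3.9
   vertex 2.2 4.0 5.0
   vertex 0.1 3.5 2.2
  endloop
 endfacet
 facet normal -0.276 -0.348 0.896
  outer loop
   vertex 0.9 2.2 3.9
   vertex 4.2 1.9 4.8
   vertex 2.2 4.0 5.0
  endloop
 endfacet
 facet normal -0.616 -0.739 -0.275
  outer loop
   vertex 0.9 2.2 3.9
   vertex 0.1 3.5 2.2
   vertex 3.8 0.9 0.9
  endloop
 endfacet
 facet normal -0.158 -0.953 0.260
  outer loop
   vertex 0.9 2.2 3.9
   vertex 3.8 0.9 0.9
   vertex 4.2 1.9 4.8
  endloop
 endfacet
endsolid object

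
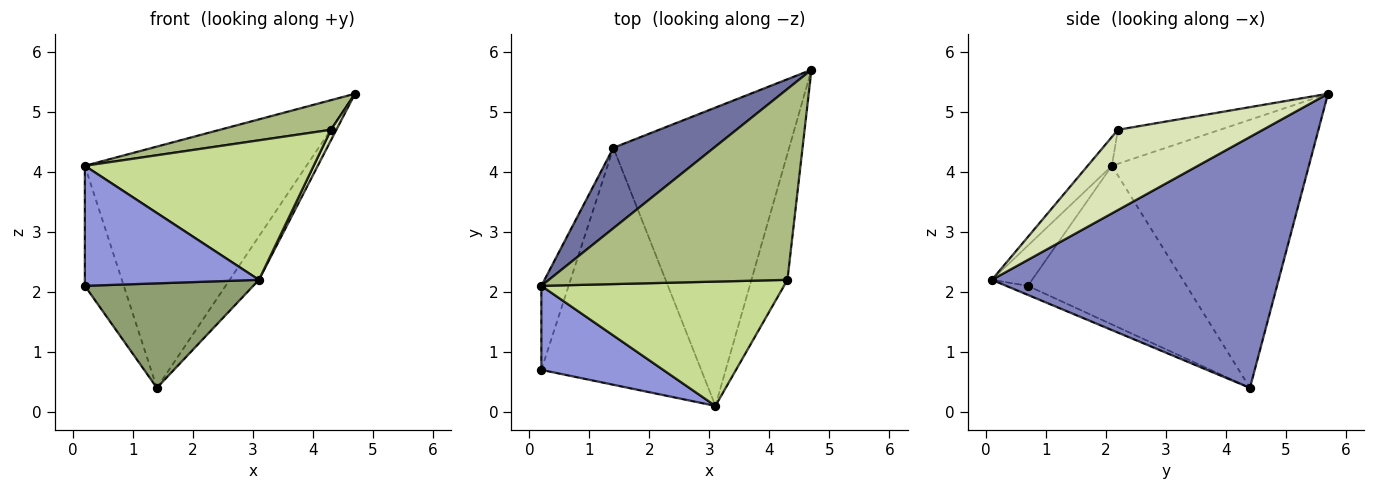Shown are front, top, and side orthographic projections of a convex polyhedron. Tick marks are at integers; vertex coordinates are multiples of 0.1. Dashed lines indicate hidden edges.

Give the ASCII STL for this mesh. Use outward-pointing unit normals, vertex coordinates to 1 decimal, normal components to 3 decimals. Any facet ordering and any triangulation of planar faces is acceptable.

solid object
 facet normal -0.645 0.725 0.242
  outer loop
   vertex 1.4 4.4 0.4
   vertex 0.2 2.1 4.1
   vertex 4.7 5.7 5.3
  endloop
 endfacet
 facet normal 0.816 0.083 -0.572
  outer loop
   vertex 1.4 4.4 0.4
   vertex 4.7 5.7 5.3
   vertex 3.1 0.1 2.2
  endloop
 endfacet
 facet normal -0.186 -0.805 0.563
  outer loop
   vertex 0.2 0.7 2.1
   vertex 3.1 0.1 2.2
   vertex 0.2 2.1 4.1
  endloop
 endfacet
 facet normal -0.958 0.235 -0.165
  outer loop
   vertex 0.2 0.7 2.1
   vertex 0.2 2.1 4.1
   vertex 1.4 4.4 0.4
  endloop
 endfacet
 facet normal -0.052 -0.403 -0.914
  outer loop
   vertex 0.2 0.7 2.1
   vertex 1.4 4.4 0.4
   vertex 3.1 0.1 2.2
  endloop
 endfacet
 facet normal -0.139 -0.152 0.979
  outer loop
   vertex 4.3 2.2 4.7
   vertex 4.7 5.7 5.3
   vertex 0.2 2.1 4.1
  endloop
 endfacet
 facet normal -0.079 -0.744 0.663
  outer loop
   vertex 4.3 2.2 4.7
   vertex 0.2 2.1 4.1
   vertex 3.1 0.1 2.2
  endloop
 endfacet
 facet normal 0.912 -0.034 -0.409
  outer loop
   vertex 4.3 2.2 4.7
   vertex 3.1 0.1 2.2
   vertex 4.7 5.7 5.3
  endloop
 endfacet
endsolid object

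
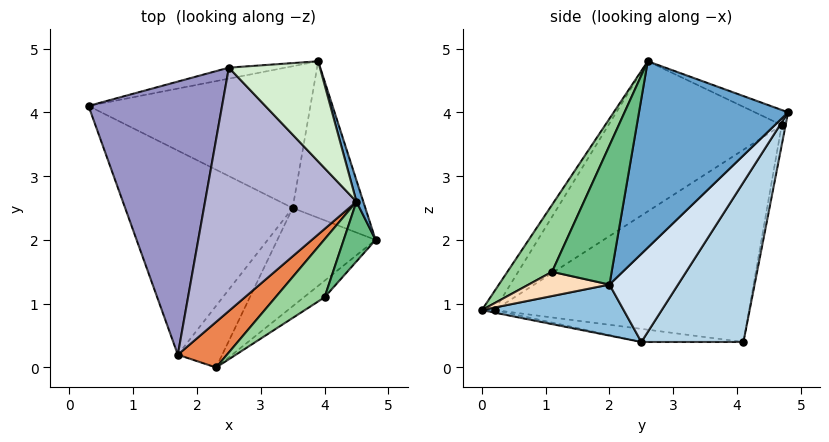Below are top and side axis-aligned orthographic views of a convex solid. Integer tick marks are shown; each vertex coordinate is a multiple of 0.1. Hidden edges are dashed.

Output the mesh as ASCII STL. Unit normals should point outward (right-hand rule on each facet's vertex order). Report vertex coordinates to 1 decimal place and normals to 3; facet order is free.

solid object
 facet normal 0.961 0.275 0.035
  outer loop
   vertex 3.9 4.8 4.0
   vertex 4.5 2.6 4.8
   vertex 4.8 2.0 1.3
  endloop
 endfacet
 facet normal 0.428 -0.370 -0.824
  outer loop
   vertex 3.5 2.5 0.4
   vertex 4.8 2.0 1.3
   vertex 2.3 0.0 0.9
  endloop
 endfacet
 facet normal 0.380 0.760 -0.528
  outer loop
   vertex 3.5 2.5 0.4
   vertex 0.3 4.1 0.4
   vertex 3.9 4.8 4.0
  endloop
 endfacet
 facet normal 0.585 0.653 -0.482
  outer loop
   vertex 3.5 2.5 0.4
   vertex 3.9 4.8 4.0
   vertex 4.8 2.0 1.3
  endloop
 endfacet
 facet normal -0.246 -0.737 0.630
  outer loop
   vertex 1.7 0.2 0.9
   vertex 2.3 0.0 0.9
   vertex 4.5 2.6 4.8
  endloop
 endfacet
 facet normal -0.077 -0.154 -0.985
  outer loop
   vertex 1.7 0.2 0.9
   vertex 0.3 4.1 0.4
   vertex 3.5 2.5 0.4
  endloop
 endfacet
 facet normal -0.057 -0.170 -0.984
  outer loop
   vertex 1.7 0.2 0.9
   vertex 3.5 2.5 0.4
   vertex 2.3 0.0 0.9
  endloop
 endfacet
 facet normal 0.588 -0.634 -0.503
  outer loop
   vertex 4.0 1.1 1.5
   vertex 2.3 0.0 0.9
   vertex 4.8 2.0 1.3
  endloop
 endfacet
 facet normal 0.755 -0.633 0.173
  outer loop
   vertex 4.0 1.1 1.5
   vertex 4.8 2.0 1.3
   vertex 4.5 2.6 4.8
  endloop
 endfacet
 facet normal 0.434 -0.843 0.318
  outer loop
   vertex 4.0 1.1 1.5
   vertex 4.5 2.6 4.8
   vertex 2.3 0.0 0.9
  endloop
 endfacet
 facet normal -0.050 0.989 -0.142
  outer loop
   vertex 2.5 4.7 3.8
   vertex 3.9 4.8 4.0
   vertex 0.3 4.1 0.4
  endloop
 endfacet
 facet normal -0.156 0.300 0.941
  outer loop
   vertex 2.5 4.7 3.8
   vertex 4.5 2.6 4.8
   vertex 3.9 4.8 4.0
  endloop
 endfacet
 facet normal -0.802 -0.216 0.557
  outer loop
   vertex 2.5 4.7 3.8
   vertex 0.3 4.1 0.4
   vertex 1.7 0.2 0.9
  endloop
 endfacet
 facet normal -0.668 -0.315 0.674
  outer loop
   vertex 2.5 4.7 3.8
   vertex 1.7 0.2 0.9
   vertex 4.5 2.6 4.8
  endloop
 endfacet
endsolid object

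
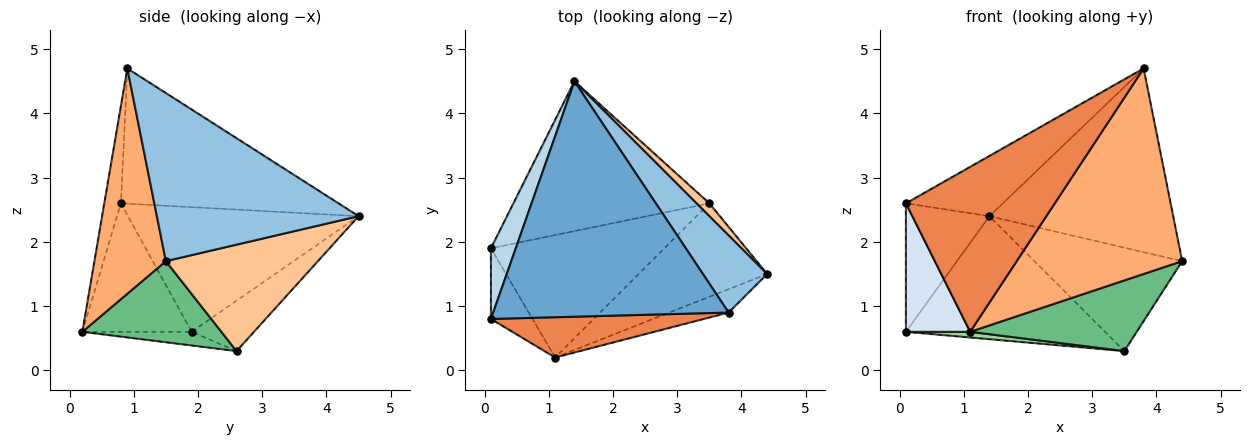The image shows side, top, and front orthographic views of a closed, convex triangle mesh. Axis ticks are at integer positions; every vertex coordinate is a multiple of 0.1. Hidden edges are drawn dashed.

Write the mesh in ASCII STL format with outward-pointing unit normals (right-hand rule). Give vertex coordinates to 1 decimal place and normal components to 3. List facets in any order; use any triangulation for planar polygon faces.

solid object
 facet normal -0.486 0.217 0.847
  outer loop
   vertex 3.8 0.9 4.7
   vertex 1.4 4.5 2.4
   vertex 0.1 0.8 2.6
  endloop
 endfacet
 facet normal 0.711 0.648 0.272
  outer loop
   vertex 3.8 0.9 4.7
   vertex 4.4 1.5 1.7
   vertex 1.4 4.5 2.4
  endloop
 endfacet
 facet normal -0.924 0.335 0.184
  outer loop
   vertex 0.1 1.9 0.6
   vertex 0.1 0.8 2.6
   vertex 1.4 4.5 2.4
  endloop
 endfacet
 facet normal -0.830 -0.488 -0.269
  outer loop
   vertex 1.1 0.2 0.6
   vertex 0.1 0.8 2.6
   vertex 0.1 1.9 0.6
  endloop
 endfacet
 facet normal -0.108 -0.966 0.236
  outer loop
   vertex 1.1 0.2 0.6
   vertex 3.8 0.9 4.7
   vertex 0.1 0.8 2.6
  endloop
 endfacet
 facet normal 0.394 -0.913 -0.104
  outer loop
   vertex 1.1 0.2 0.6
   vertex 4.4 1.5 1.7
   vertex 3.8 0.9 4.7
  endloop
 endfacet
 facet normal 0.714 0.694 0.086
  outer loop
   vertex 3.5 2.6 0.3
   vertex 1.4 4.5 2.4
   vertex 4.4 1.5 1.7
  endloop
 endfacet
 facet normal -0.195 0.622 -0.758
  outer loop
   vertex 3.5 2.6 0.3
   vertex 0.1 1.9 0.6
   vertex 1.4 4.5 2.4
  endloop
 endfacet
 facet normal 0.450 -0.539 -0.712
  outer loop
   vertex 3.5 2.6 0.3
   vertex 4.4 1.5 1.7
   vertex 1.1 0.2 0.6
  endloop
 endfacet
 facet normal -0.078 -0.046 -0.996
  outer loop
   vertex 3.5 2.6 0.3
   vertex 1.1 0.2 0.6
   vertex 0.1 1.9 0.6
  endloop
 endfacet
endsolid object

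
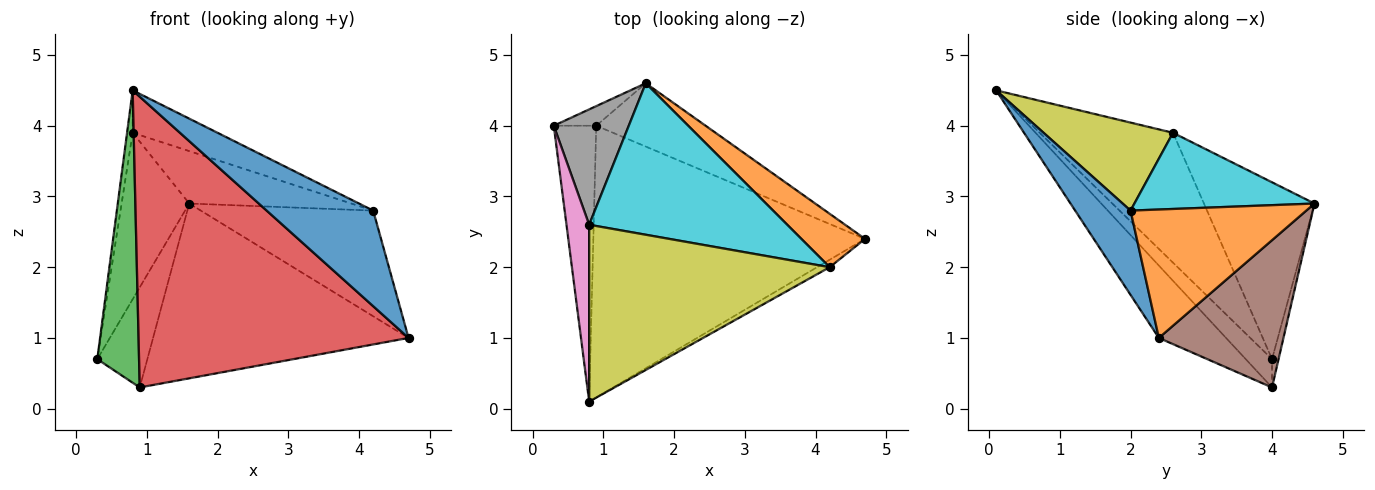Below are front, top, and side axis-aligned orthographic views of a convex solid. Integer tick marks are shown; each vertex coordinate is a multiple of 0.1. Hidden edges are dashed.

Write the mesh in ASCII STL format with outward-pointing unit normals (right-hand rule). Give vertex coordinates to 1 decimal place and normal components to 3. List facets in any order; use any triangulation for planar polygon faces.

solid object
 facet normal 0.460 -0.885 -0.069
  outer loop
   vertex 4.2 2.0 2.8
   vertex 0.8 0.1 4.5
   vertex 4.7 2.4 1.0
  endloop
 endfacet
 facet normal 0.673 0.660 0.334
  outer loop
   vertex 4.2 2.0 2.8
   vertex 4.7 2.4 1.0
   vertex 1.6 4.6 2.9
  endloop
 endfacet
 facet normal -0.416 -0.661 -0.624
  outer loop
   vertex 0.9 4.0 0.3
   vertex 0.8 0.1 4.5
   vertex 0.3 4.0 0.7
  endloop
 endfacet
 facet normal -0.179 -0.719 -0.672
  outer loop
   vertex 0.9 4.0 0.3
   vertex 4.7 2.4 1.0
   vertex 0.8 0.1 4.5
  endloop
 endfacet
 facet normal -0.127 0.973 -0.190
  outer loop
   vertex 0.9 4.0 0.3
   vertex 0.3 4.0 0.7
   vertex 1.6 4.6 2.9
  endloop
 endfacet
 facet normal 0.417 0.855 -0.309
  outer loop
   vertex 0.9 4.0 0.3
   vertex 1.6 4.6 2.9
   vertex 4.7 2.4 1.0
  endloop
 endfacet
 facet normal -0.984 0.041 0.172
  outer loop
   vertex 0.8 2.6 3.9
   vertex 0.3 4.0 0.7
   vertex 0.8 0.1 4.5
  endloop
 endfacet
 facet normal -0.802 0.491 0.340
  outer loop
   vertex 0.8 2.6 3.9
   vertex 1.6 4.6 2.9
   vertex 0.3 4.0 0.7
  endloop
 endfacet
 facet normal 0.335 0.220 0.916
  outer loop
   vertex 0.8 2.6 3.9
   vertex 0.8 0.1 4.5
   vertex 4.2 2.0 2.8
  endloop
 endfacet
 facet normal 0.342 0.307 0.888
  outer loop
   vertex 0.8 2.6 3.9
   vertex 4.2 2.0 2.8
   vertex 1.6 4.6 2.9
  endloop
 endfacet
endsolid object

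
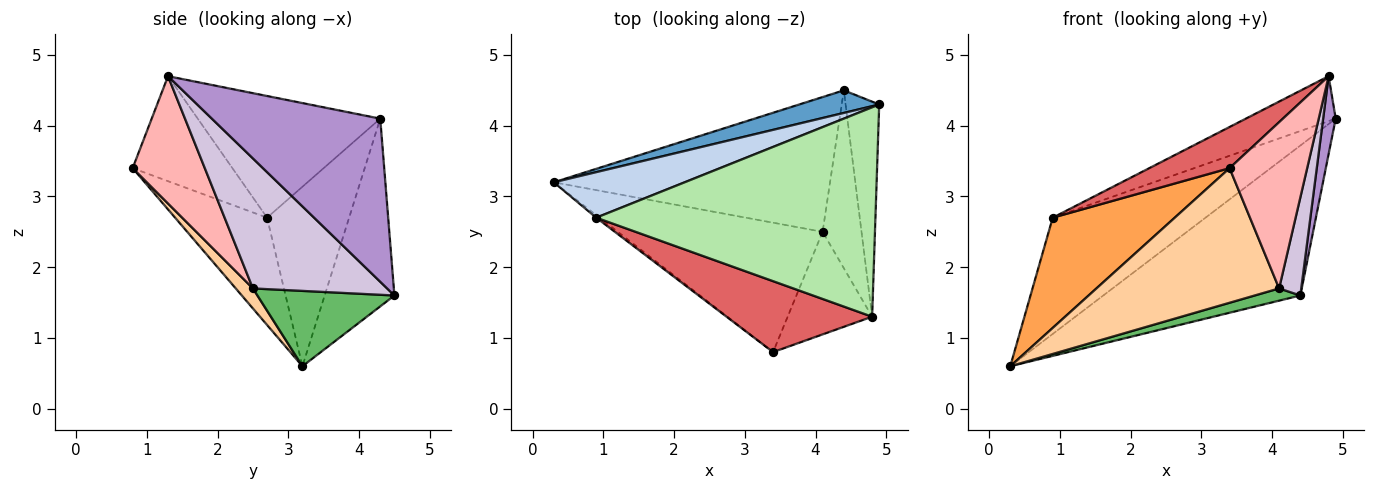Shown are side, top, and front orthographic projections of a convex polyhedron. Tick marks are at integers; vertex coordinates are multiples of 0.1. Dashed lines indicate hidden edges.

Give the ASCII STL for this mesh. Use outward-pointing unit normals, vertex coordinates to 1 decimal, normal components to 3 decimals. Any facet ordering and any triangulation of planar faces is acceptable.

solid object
 facet normal -0.330 0.933 0.141
  outer loop
   vertex 4.4 4.5 1.6
   vertex 0.3 3.2 0.6
   vertex 4.9 4.3 4.1
  endloop
 endfacet
 facet normal -0.447 0.833 0.326
  outer loop
   vertex 0.9 2.7 2.7
   vertex 4.9 4.3 4.1
   vertex 0.3 3.2 0.6
  endloop
 endfacet
 facet normal -0.602 -0.798 -0.018
  outer loop
   vertex 0.9 2.7 2.7
   vertex 0.3 3.2 0.6
   vertex 3.4 0.8 3.4
  endloop
 endfacet
 facet normal 0.068 -0.719 -0.691
  outer loop
   vertex 4.1 2.5 1.7
   vertex 3.4 0.8 3.4
   vertex 0.3 3.2 0.6
  endloop
 endfacet
 facet normal 0.262 -0.087 -0.961
  outer loop
   vertex 4.1 2.5 1.7
   vertex 0.3 3.2 0.6
   vertex 4.4 4.5 1.6
  endloop
 endfacet
 facet normal -0.392 0.193 0.899
  outer loop
   vertex 4.8 1.3 4.7
   vertex 4.9 4.3 4.1
   vertex 0.9 2.7 2.7
  endloop
 endfacet
 facet normal -0.529 -0.426 0.734
  outer loop
   vertex 4.8 1.3 4.7
   vertex 0.9 2.7 2.7
   vertex 3.4 0.8 3.4
  endloop
 endfacet
 facet normal 0.621 -0.667 -0.412
  outer loop
   vertex 4.8 1.3 4.7
   vertex 3.4 0.8 3.4
   vertex 4.1 2.5 1.7
  endloop
 endfacet
 facet normal 0.977 -0.073 -0.201
  outer loop
   vertex 4.8 1.3 4.7
   vertex 4.4 4.5 1.6
   vertex 4.9 4.3 4.1
  endloop
 endfacet
 facet normal 0.946 -0.156 -0.283
  outer loop
   vertex 4.8 1.3 4.7
   vertex 4.1 2.5 1.7
   vertex 4.4 4.5 1.6
  endloop
 endfacet
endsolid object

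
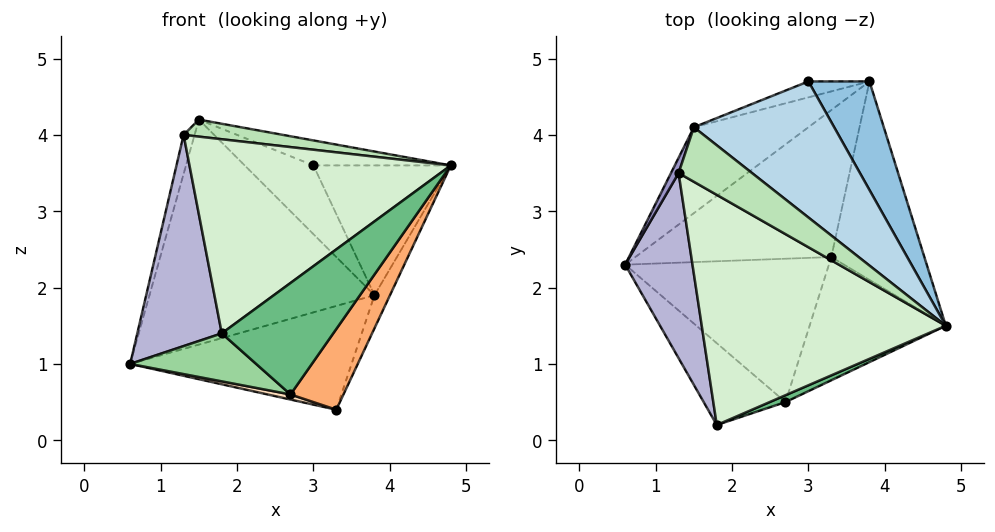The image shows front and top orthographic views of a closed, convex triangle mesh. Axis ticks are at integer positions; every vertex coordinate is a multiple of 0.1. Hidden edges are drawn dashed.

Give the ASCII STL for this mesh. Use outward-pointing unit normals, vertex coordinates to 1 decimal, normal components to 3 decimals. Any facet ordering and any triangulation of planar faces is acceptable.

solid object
 facet normal -0.515 0.801 -0.306
  outer loop
   vertex 1.5 4.1 4.2
   vertex 3.8 4.7 1.9
   vertex 0.6 2.3 1.0
  endloop
 endfacet
 facet normal 0.806 0.454 0.379
  outer loop
   vertex 3.0 4.7 3.6
   vertex 4.8 1.5 3.6
   vertex 3.8 4.7 1.9
  endloop
 endfacet
 facet normal 0.306 0.172 0.936
  outer loop
   vertex 3.0 4.7 3.6
   vertex 1.5 4.1 4.2
   vertex 4.8 1.5 3.6
  endloop
 endfacet
 facet normal -0.433 0.878 -0.204
  outer loop
   vertex 3.0 4.7 3.6
   vertex 3.8 4.7 1.9
   vertex 1.5 4.1 4.2
  endloop
 endfacet
 facet normal 0.911 0.068 -0.408
  outer loop
   vertex 3.3 2.4 0.4
   vertex 3.8 4.7 1.9
   vertex 4.8 1.5 3.6
  endloop
 endfacet
 facet normal 0.824 -0.310 -0.474
  outer loop
   vertex 3.3 2.4 0.4
   vertex 4.8 1.5 3.6
   vertex 2.7 0.5 0.6
  endloop
 endfacet
 facet normal -0.199 0.565 -0.801
  outer loop
   vertex 3.3 2.4 0.4
   vertex 0.6 2.3 1.0
   vertex 3.8 4.7 1.9
  endloop
 endfacet
 facet normal -0.216 -0.035 -0.976
  outer loop
   vertex 3.3 2.4 0.4
   vertex 2.7 0.5 0.6
   vertex 0.6 2.3 1.0
  endloop
 endfacet
 facet normal 0.361 -0.931 0.057
  outer loop
   vertex 1.8 0.2 1.4
   vertex 2.7 0.5 0.6
   vertex 4.8 1.5 3.6
  endloop
 endfacet
 facet normal -0.513 -0.434 -0.740
  outer loop
   vertex 1.8 0.2 1.4
   vertex 0.6 2.3 1.0
   vertex 2.7 0.5 0.6
  endloop
 endfacet
 facet normal -0.061 -0.297 0.953
  outer loop
   vertex 1.3 3.5 4.0
   vertex 4.8 1.5 3.6
   vertex 1.5 4.1 4.2
  endloop
 endfacet
 facet normal -0.271 -0.621 0.736
  outer loop
   vertex 1.3 3.5 4.0
   vertex 1.8 0.2 1.4
   vertex 4.8 1.5 3.6
  endloop
 endfacet
 facet normal -0.953 0.281 0.110
  outer loop
   vertex 1.3 3.5 4.0
   vertex 1.5 4.1 4.2
   vertex 0.6 2.3 1.0
  endloop
 endfacet
 facet normal -0.838 -0.410 0.360
  outer loop
   vertex 1.3 3.5 4.0
   vertex 0.6 2.3 1.0
   vertex 1.8 0.2 1.4
  endloop
 endfacet
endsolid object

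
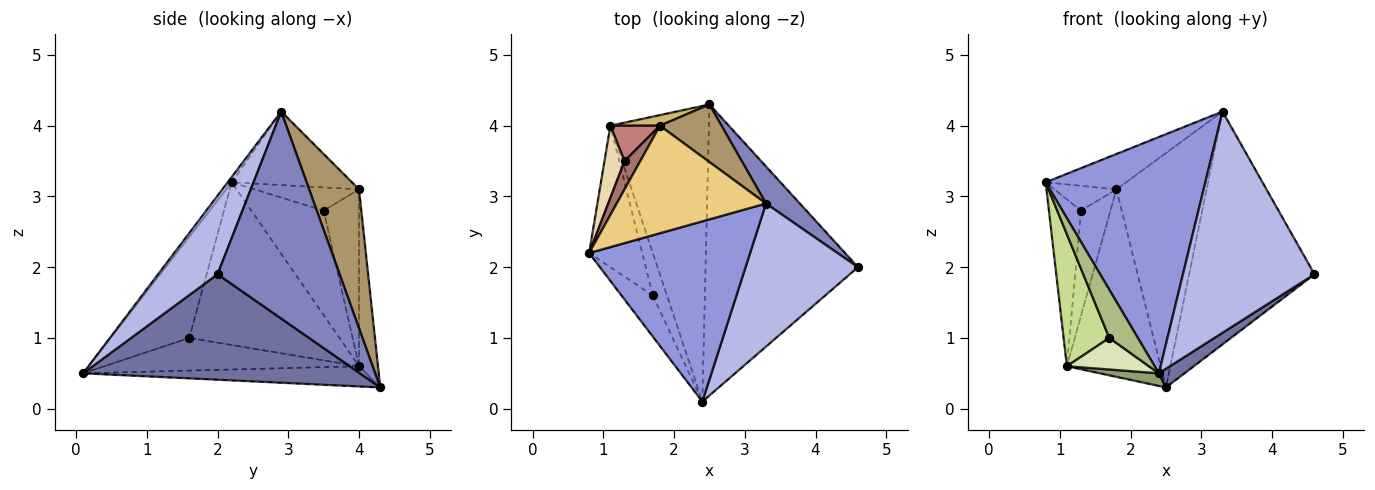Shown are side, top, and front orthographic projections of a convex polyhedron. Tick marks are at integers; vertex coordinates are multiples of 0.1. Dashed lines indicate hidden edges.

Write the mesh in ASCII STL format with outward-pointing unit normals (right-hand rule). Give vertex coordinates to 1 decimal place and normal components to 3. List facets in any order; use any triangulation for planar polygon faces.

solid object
 facet normal 0.568 -0.053 -0.821
  outer loop
   vertex 2.4 0.1 0.5
   vertex 2.5 4.3 0.3
   vertex 4.6 2.0 1.9
  endloop
 endfacet
 facet normal 0.693 0.712 0.113
  outer loop
   vertex 3.3 2.9 4.2
   vertex 4.6 2.0 1.9
   vertex 2.5 4.3 0.3
  endloop
 endfacet
 facet normal -0.020 -0.795 0.606
  outer loop
   vertex 3.3 2.9 4.2
   vertex 0.8 2.2 3.2
   vertex 2.4 0.1 0.5
  endloop
 endfacet
 facet normal 0.355 -0.785 0.508
  outer loop
   vertex 3.3 2.9 4.2
   vertex 2.4 0.1 0.5
   vertex 4.6 2.0 1.9
  endloop
 endfacet
 facet normal -0.201 -0.042 -0.979
  outer loop
   vertex 1.1 4.0 0.6
   vertex 2.5 4.3 0.3
   vertex 2.4 0.1 0.5
  endloop
 endfacet
 facet normal -0.902 -0.328 -0.280
  outer loop
   vertex 1.7 1.6 1.0
   vertex 2.4 0.1 0.5
   vertex 0.8 2.2 3.2
  endloop
 endfacet
 facet normal -0.913 -0.278 -0.298
  outer loop
   vertex 1.7 1.6 1.0
   vertex 0.8 2.2 3.2
   vertex 1.1 4.0 0.6
  endloop
 endfacet
 facet normal -0.880 -0.284 -0.381
  outer loop
   vertex 1.7 1.6 1.0
   vertex 1.1 4.0 0.6
   vertex 2.4 0.1 0.5
  endloop
 endfacet
 facet normal 0.473 0.855 0.210
  outer loop
   vertex 1.8 4.0 3.1
   vertex 3.3 2.9 4.2
   vertex 2.5 4.3 0.3
  endloop
 endfacet
 facet normal -0.198 0.979 0.055
  outer loop
   vertex 1.8 4.0 3.1
   vertex 2.5 4.3 0.3
   vertex 1.1 4.0 0.6
  endloop
 endfacet
 facet normal -0.423 0.283 0.861
  outer loop
   vertex 1.8 4.0 3.1
   vertex 0.8 2.2 3.2
   vertex 3.3 2.9 4.2
  endloop
 endfacet
 facet normal -0.900 0.399 0.173
  outer loop
   vertex 1.3 3.5 2.8
   vertex 1.1 4.0 0.6
   vertex 0.8 2.2 3.2
  endloop
 endfacet
 facet normal -0.743 0.441 0.504
  outer loop
   vertex 1.3 3.5 2.8
   vertex 0.8 2.2 3.2
   vertex 1.8 4.0 3.1
  endloop
 endfacet
 facet normal -0.752 0.625 0.210
  outer loop
   vertex 1.3 3.5 2.8
   vertex 1.8 4.0 3.1
   vertex 1.1 4.0 0.6
  endloop
 endfacet
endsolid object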